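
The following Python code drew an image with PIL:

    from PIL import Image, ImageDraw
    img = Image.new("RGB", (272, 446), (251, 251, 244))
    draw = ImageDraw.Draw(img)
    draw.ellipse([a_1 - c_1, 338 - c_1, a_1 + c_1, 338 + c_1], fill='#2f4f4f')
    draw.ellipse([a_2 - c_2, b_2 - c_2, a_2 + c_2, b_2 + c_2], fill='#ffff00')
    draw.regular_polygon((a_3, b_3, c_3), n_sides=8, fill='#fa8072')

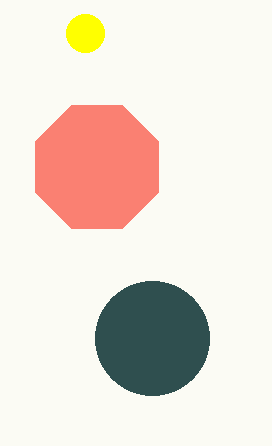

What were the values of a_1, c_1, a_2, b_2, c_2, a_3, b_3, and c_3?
a_1 = 152
c_1 = 57
a_2 = 85
b_2 = 33
c_2 = 19
a_3 = 97
b_3 = 167
c_3 = 67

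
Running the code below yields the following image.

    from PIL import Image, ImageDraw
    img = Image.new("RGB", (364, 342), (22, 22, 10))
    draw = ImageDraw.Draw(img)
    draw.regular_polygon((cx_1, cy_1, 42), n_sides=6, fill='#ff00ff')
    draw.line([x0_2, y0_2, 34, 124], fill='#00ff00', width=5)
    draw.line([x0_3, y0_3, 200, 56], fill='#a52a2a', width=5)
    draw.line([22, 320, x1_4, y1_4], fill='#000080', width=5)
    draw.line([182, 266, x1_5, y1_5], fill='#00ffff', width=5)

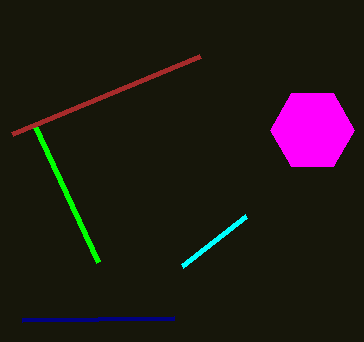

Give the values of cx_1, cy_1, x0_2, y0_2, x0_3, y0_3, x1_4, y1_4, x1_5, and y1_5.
cx_1 = 312
cy_1 = 130
x0_2 = 98
y0_2 = 262
x0_3 = 12
y0_3 = 134
x1_4 = 174
y1_4 = 318
x1_5 = 246
y1_5 = 216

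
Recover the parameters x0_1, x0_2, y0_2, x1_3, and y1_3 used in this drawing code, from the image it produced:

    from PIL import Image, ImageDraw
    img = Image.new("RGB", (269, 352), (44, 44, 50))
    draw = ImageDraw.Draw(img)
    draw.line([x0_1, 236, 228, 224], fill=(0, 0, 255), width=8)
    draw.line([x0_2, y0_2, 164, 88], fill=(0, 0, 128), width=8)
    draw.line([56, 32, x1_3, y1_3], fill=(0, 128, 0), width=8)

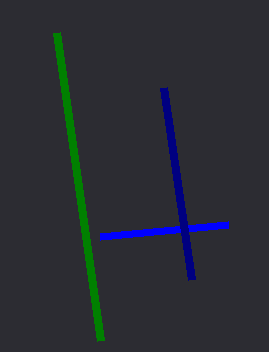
x0_1 = 100; x0_2 = 192; y0_2 = 280; x1_3 = 100; y1_3 = 340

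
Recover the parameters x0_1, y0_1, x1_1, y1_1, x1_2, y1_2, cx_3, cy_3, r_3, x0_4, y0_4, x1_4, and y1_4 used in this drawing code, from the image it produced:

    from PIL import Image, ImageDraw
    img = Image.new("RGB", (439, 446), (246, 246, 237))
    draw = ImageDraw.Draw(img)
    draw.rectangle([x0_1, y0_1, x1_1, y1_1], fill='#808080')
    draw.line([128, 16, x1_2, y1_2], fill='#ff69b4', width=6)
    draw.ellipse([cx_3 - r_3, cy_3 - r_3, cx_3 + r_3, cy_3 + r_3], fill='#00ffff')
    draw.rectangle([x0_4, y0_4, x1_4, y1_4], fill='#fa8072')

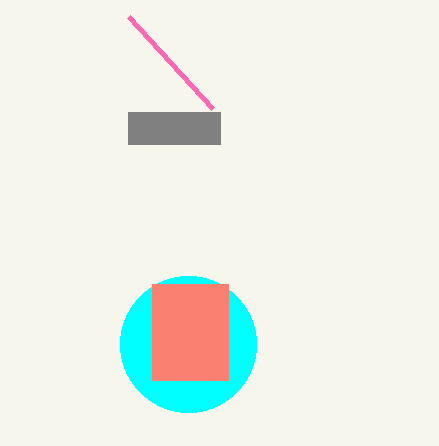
x0_1 = 128, y0_1 = 112, x1_1 = 220, y1_1 = 144, x1_2 = 212, y1_2 = 108, cx_3 = 188, cy_3 = 344, r_3 = 68, x0_4 = 152, y0_4 = 284, x1_4 = 228, y1_4 = 380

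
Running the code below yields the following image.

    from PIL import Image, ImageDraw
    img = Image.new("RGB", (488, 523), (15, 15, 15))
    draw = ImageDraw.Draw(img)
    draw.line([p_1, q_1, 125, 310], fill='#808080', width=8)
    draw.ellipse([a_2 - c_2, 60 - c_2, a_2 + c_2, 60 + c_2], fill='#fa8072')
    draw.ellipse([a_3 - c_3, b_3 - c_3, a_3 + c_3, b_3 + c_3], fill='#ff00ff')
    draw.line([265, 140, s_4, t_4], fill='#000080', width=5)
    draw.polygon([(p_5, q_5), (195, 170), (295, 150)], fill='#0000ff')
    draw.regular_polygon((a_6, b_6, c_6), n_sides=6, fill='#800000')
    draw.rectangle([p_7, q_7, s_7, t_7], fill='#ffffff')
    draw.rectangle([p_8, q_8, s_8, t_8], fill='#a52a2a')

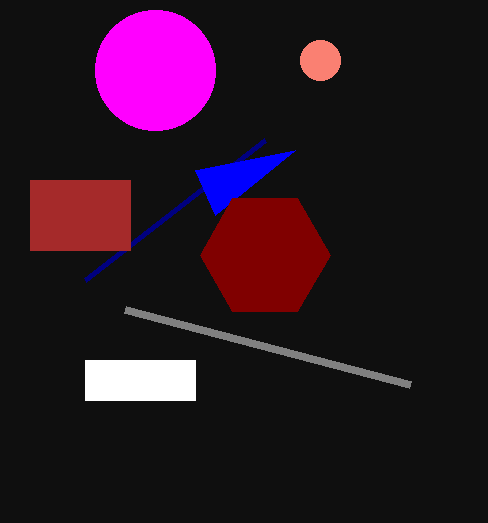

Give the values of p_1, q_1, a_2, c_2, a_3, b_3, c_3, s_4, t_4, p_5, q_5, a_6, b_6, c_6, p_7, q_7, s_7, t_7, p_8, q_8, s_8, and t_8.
p_1 = 410; q_1 = 385; a_2 = 320; c_2 = 20; a_3 = 155; b_3 = 70; c_3 = 60; s_4 = 85; t_4 = 280; p_5 = 215; q_5 = 215; a_6 = 265; b_6 = 255; c_6 = 65; p_7 = 85; q_7 = 360; s_7 = 195; t_7 = 400; p_8 = 30; q_8 = 180; s_8 = 130; t_8 = 250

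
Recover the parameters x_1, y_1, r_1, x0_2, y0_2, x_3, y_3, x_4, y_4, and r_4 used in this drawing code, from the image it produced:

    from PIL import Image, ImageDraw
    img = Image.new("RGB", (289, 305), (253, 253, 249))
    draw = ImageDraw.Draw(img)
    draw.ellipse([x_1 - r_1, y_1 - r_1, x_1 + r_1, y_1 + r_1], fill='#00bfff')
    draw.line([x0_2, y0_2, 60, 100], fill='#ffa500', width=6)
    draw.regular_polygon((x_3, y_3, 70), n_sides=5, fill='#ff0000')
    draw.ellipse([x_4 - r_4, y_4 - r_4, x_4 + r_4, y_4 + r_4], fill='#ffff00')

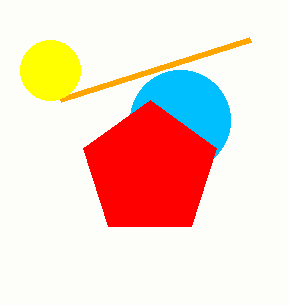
x_1 = 180
y_1 = 120
r_1 = 50
x0_2 = 250
y0_2 = 40
x_3 = 150
y_3 = 170
x_4 = 50
y_4 = 70
r_4 = 30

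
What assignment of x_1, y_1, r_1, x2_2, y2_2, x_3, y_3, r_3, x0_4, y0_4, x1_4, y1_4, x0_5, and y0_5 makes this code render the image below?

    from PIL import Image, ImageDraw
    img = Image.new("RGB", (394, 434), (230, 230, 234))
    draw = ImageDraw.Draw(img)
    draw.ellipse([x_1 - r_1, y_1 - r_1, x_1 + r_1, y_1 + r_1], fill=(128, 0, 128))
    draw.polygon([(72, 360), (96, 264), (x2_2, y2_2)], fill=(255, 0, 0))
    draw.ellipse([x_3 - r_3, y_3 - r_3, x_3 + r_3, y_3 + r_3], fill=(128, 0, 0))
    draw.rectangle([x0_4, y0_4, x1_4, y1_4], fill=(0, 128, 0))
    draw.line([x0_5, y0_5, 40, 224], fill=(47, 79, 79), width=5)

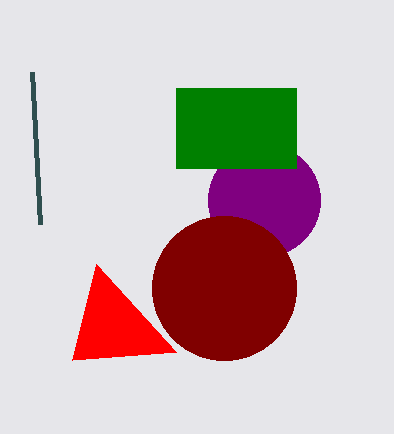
x_1 = 264
y_1 = 200
r_1 = 56
x2_2 = 176
y2_2 = 352
x_3 = 224
y_3 = 288
r_3 = 72
x0_4 = 176
y0_4 = 88
x1_4 = 296
y1_4 = 168
x0_5 = 32
y0_5 = 72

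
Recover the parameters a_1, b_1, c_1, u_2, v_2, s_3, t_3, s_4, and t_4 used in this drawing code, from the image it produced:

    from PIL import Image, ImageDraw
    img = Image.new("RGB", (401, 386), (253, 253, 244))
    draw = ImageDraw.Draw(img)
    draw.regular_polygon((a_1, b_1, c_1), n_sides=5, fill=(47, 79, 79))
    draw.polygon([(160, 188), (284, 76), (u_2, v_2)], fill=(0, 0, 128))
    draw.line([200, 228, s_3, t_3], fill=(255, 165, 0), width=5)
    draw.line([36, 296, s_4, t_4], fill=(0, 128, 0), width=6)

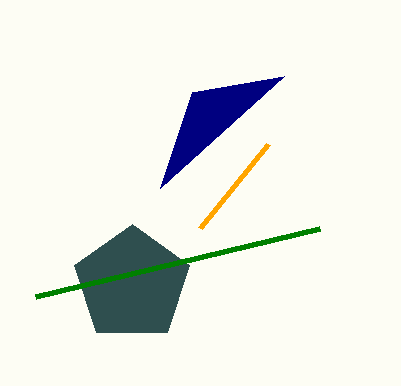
a_1 = 132; b_1 = 284; c_1 = 60; u_2 = 192; v_2 = 92; s_3 = 268; t_3 = 144; s_4 = 320; t_4 = 228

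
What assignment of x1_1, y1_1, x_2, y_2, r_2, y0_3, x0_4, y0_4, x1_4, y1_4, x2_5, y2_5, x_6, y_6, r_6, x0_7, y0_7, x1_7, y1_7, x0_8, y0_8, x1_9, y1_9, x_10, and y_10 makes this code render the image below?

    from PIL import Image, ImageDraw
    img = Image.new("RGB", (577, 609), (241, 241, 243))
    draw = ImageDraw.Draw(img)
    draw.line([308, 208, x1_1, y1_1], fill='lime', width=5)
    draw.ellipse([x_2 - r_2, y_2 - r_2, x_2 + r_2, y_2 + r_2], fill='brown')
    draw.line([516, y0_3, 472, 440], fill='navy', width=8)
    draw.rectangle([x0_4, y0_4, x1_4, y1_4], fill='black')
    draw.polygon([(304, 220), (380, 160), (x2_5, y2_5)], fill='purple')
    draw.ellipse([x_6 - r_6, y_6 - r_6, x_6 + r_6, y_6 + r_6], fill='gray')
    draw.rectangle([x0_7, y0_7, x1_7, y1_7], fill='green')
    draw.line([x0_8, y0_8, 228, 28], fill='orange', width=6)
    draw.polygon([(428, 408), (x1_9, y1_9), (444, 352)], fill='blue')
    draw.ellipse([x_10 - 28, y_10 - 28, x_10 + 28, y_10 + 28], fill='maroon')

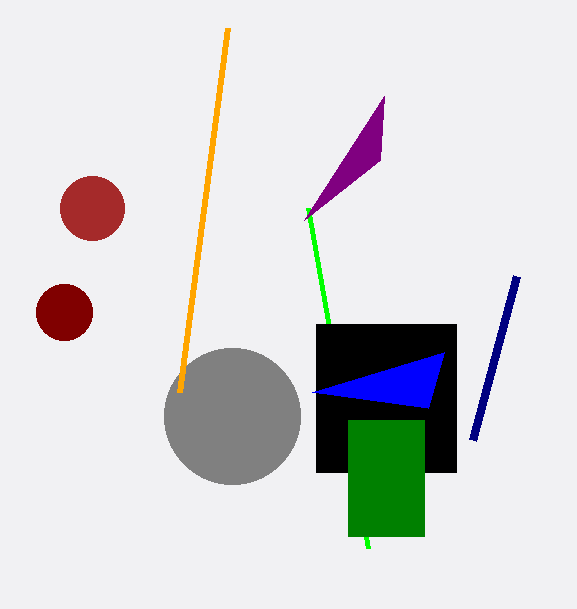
x1_1 = 368
y1_1 = 548
x_2 = 92
y_2 = 208
r_2 = 32
y0_3 = 276
x0_4 = 316
y0_4 = 324
x1_4 = 456
y1_4 = 472
x2_5 = 384
y2_5 = 96
x_6 = 232
y_6 = 416
r_6 = 68
x0_7 = 348
y0_7 = 420
x1_7 = 424
y1_7 = 536
x0_8 = 180
y0_8 = 392
x1_9 = 312
y1_9 = 392
x_10 = 64
y_10 = 312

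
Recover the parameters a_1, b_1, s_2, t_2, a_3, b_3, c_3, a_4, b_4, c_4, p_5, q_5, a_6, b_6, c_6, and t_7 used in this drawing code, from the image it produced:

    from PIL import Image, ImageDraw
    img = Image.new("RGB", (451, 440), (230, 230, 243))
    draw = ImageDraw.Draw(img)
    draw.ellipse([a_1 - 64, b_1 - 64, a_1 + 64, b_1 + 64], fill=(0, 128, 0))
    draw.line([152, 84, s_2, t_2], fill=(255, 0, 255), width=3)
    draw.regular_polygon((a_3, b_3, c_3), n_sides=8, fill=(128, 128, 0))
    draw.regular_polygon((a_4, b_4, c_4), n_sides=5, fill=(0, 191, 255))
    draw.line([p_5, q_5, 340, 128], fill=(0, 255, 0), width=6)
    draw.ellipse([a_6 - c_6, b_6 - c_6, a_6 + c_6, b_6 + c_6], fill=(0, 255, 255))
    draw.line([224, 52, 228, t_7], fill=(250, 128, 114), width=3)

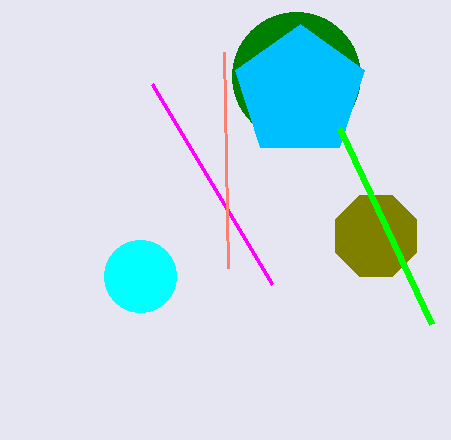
a_1 = 296; b_1 = 76; s_2 = 272; t_2 = 284; a_3 = 376; b_3 = 236; c_3 = 44; a_4 = 300; b_4 = 92; c_4 = 68; p_5 = 432; q_5 = 324; a_6 = 140; b_6 = 276; c_6 = 36; t_7 = 268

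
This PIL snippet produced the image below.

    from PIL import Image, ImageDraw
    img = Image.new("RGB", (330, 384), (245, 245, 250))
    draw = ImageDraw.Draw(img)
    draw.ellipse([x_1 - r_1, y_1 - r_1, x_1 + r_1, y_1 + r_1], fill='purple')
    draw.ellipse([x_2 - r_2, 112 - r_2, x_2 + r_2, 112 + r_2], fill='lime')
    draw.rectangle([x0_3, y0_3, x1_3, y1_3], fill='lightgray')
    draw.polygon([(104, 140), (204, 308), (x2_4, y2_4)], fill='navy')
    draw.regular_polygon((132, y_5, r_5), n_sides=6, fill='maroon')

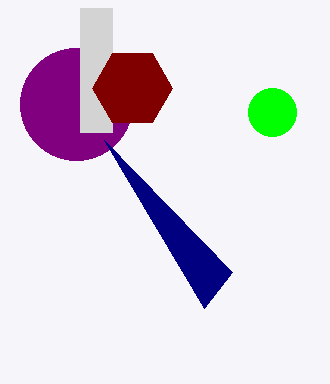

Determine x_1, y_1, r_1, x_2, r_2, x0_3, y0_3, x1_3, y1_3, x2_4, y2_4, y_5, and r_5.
x_1 = 76
y_1 = 104
r_1 = 56
x_2 = 272
r_2 = 24
x0_3 = 80
y0_3 = 8
x1_3 = 112
y1_3 = 132
x2_4 = 232
y2_4 = 272
y_5 = 88
r_5 = 40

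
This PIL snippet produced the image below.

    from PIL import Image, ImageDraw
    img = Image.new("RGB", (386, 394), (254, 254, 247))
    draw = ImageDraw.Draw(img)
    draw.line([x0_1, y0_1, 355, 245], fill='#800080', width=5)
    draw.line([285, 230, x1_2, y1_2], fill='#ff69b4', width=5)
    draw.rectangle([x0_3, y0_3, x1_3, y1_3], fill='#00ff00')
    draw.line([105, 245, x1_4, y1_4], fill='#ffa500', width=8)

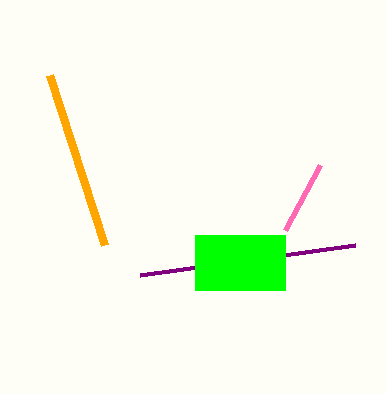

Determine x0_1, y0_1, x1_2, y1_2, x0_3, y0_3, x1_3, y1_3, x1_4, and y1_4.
x0_1 = 140, y0_1 = 275, x1_2 = 320, y1_2 = 165, x0_3 = 195, y0_3 = 235, x1_3 = 285, y1_3 = 290, x1_4 = 50, y1_4 = 75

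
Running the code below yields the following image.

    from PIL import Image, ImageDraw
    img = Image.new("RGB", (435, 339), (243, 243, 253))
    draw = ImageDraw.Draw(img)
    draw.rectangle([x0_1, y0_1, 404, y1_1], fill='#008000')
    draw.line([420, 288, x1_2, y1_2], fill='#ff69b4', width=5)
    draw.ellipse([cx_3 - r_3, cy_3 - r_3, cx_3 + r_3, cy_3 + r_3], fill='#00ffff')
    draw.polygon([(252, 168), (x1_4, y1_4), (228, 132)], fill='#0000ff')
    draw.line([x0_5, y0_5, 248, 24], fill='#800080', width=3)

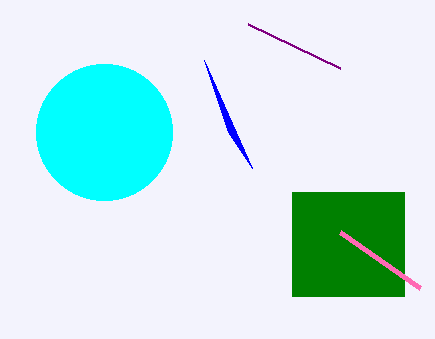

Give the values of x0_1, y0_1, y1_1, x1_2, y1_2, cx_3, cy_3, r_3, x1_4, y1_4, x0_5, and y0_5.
x0_1 = 292, y0_1 = 192, y1_1 = 296, x1_2 = 340, y1_2 = 232, cx_3 = 104, cy_3 = 132, r_3 = 68, x1_4 = 204, y1_4 = 60, x0_5 = 340, y0_5 = 68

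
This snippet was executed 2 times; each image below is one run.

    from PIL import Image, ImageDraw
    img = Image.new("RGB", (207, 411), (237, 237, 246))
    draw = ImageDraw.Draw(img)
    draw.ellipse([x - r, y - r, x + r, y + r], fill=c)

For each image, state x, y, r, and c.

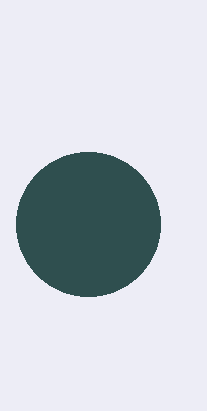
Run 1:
x = 88, y = 224, r = 72, c = 'darkslategray'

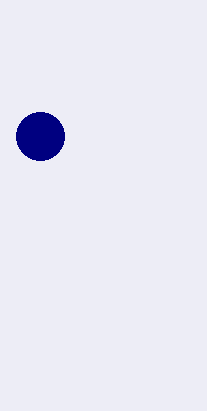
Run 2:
x = 40, y = 136, r = 24, c = 'navy'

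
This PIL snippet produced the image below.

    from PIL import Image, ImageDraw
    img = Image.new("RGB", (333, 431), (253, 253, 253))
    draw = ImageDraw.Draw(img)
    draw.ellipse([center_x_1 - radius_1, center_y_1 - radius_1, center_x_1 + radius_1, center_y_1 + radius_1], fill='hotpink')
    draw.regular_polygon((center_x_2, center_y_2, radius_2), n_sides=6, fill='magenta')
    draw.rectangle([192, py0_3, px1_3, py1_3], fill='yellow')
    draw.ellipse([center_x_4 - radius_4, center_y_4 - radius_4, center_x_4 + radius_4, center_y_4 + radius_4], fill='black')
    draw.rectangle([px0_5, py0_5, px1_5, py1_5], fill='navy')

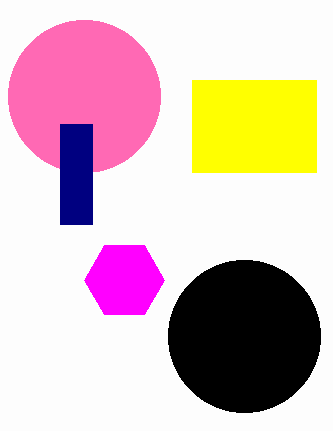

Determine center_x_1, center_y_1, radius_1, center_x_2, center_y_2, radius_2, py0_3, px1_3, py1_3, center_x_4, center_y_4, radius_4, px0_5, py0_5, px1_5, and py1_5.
center_x_1 = 84; center_y_1 = 96; radius_1 = 76; center_x_2 = 124; center_y_2 = 280; radius_2 = 40; py0_3 = 80; px1_3 = 316; py1_3 = 172; center_x_4 = 244; center_y_4 = 336; radius_4 = 76; px0_5 = 60; py0_5 = 124; px1_5 = 92; py1_5 = 224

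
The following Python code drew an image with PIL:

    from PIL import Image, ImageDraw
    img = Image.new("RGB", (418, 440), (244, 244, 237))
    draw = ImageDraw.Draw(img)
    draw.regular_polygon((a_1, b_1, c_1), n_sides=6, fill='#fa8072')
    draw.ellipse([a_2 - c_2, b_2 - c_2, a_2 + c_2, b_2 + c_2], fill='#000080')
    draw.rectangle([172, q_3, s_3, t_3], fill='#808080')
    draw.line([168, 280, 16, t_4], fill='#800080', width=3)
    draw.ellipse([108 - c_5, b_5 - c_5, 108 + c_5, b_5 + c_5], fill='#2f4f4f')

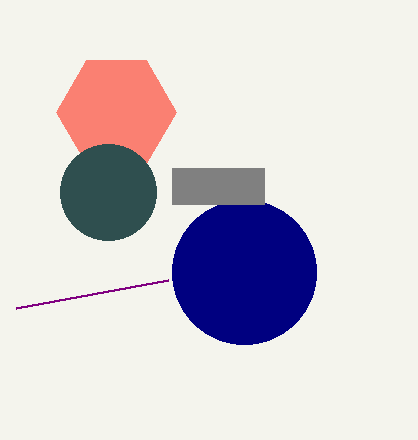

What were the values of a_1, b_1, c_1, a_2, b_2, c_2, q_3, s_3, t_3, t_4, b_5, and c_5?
a_1 = 116, b_1 = 112, c_1 = 60, a_2 = 244, b_2 = 272, c_2 = 72, q_3 = 168, s_3 = 264, t_3 = 204, t_4 = 308, b_5 = 192, c_5 = 48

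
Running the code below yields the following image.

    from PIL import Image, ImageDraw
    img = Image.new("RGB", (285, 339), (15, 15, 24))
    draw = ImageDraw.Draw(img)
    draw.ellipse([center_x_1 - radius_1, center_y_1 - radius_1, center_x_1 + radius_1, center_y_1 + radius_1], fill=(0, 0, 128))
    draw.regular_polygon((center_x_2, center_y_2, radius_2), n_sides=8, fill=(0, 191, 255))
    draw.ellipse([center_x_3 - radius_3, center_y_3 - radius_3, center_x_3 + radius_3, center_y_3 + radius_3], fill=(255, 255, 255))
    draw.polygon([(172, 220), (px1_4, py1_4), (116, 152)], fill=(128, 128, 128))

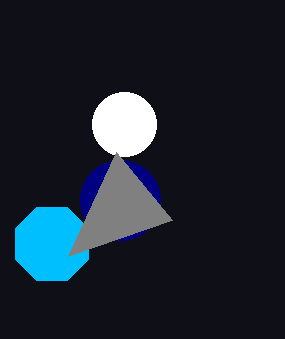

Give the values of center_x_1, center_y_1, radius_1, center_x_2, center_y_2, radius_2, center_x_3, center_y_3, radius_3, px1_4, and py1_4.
center_x_1 = 120, center_y_1 = 200, radius_1 = 40, center_x_2 = 52, center_y_2 = 244, radius_2 = 40, center_x_3 = 124, center_y_3 = 124, radius_3 = 32, px1_4 = 68, py1_4 = 256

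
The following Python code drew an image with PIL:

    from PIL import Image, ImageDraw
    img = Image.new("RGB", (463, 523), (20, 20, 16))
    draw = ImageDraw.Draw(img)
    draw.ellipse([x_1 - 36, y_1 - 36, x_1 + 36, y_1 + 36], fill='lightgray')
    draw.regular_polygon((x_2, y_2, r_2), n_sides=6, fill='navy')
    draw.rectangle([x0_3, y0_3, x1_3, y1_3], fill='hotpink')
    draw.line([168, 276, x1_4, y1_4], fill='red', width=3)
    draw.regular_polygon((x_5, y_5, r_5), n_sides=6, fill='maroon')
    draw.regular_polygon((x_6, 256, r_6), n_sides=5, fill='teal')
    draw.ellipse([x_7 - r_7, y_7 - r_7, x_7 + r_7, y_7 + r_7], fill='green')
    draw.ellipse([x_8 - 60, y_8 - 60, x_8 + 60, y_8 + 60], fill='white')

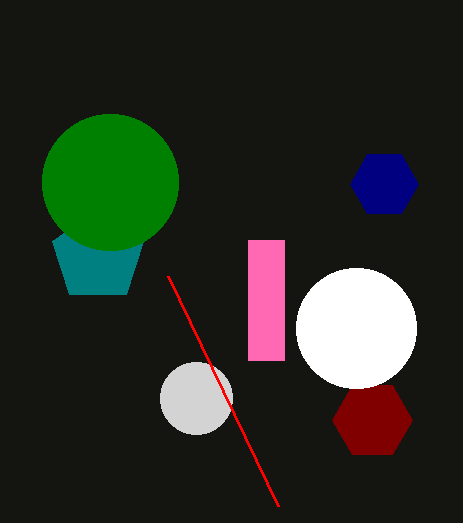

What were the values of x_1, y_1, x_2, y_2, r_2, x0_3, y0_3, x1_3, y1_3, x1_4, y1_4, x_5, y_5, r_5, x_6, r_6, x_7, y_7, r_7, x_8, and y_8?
x_1 = 196
y_1 = 398
x_2 = 384
y_2 = 184
r_2 = 34
x0_3 = 248
y0_3 = 240
x1_3 = 284
y1_3 = 360
x1_4 = 278
y1_4 = 506
x_5 = 372
y_5 = 420
r_5 = 40
x_6 = 98
r_6 = 48
x_7 = 110
y_7 = 182
r_7 = 68
x_8 = 356
y_8 = 328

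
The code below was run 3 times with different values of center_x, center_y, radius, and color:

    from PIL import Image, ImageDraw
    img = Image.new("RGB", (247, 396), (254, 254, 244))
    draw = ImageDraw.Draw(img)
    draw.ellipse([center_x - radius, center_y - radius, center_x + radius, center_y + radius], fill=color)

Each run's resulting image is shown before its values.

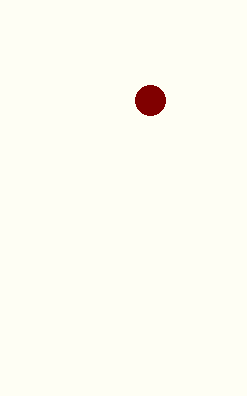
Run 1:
center_x = 150; center_y = 100; radius = 15; color = 'maroon'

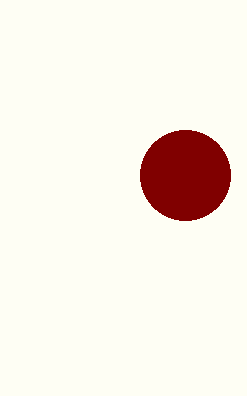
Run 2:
center_x = 185, center_y = 175, radius = 45, color = 'maroon'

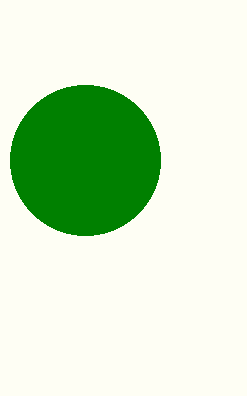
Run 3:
center_x = 85
center_y = 160
radius = 75
color = 'green'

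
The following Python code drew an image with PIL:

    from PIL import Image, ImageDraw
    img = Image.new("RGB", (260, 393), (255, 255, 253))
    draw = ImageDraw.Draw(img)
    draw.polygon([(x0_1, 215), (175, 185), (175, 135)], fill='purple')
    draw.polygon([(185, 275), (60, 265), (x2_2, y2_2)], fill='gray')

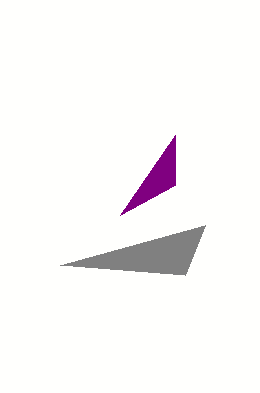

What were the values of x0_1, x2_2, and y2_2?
x0_1 = 120
x2_2 = 205
y2_2 = 225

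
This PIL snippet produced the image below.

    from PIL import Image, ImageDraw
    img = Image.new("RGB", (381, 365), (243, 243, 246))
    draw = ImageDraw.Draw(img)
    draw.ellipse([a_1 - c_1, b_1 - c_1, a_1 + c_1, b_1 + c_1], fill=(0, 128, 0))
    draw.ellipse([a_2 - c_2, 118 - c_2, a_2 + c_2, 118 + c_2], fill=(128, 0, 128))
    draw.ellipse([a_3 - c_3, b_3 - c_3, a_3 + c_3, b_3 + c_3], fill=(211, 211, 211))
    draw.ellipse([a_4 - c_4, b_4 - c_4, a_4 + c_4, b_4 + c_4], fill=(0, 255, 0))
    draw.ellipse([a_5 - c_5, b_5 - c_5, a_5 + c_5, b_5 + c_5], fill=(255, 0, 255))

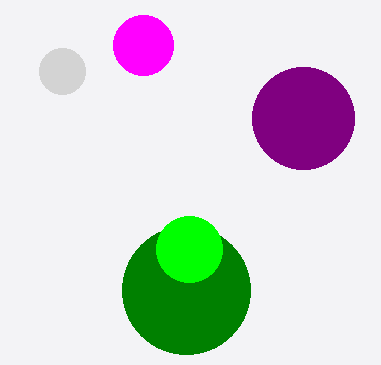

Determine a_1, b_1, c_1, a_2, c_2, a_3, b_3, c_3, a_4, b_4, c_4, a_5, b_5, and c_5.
a_1 = 186; b_1 = 290; c_1 = 64; a_2 = 303; c_2 = 51; a_3 = 62; b_3 = 71; c_3 = 23; a_4 = 189; b_4 = 249; c_4 = 33; a_5 = 143; b_5 = 45; c_5 = 30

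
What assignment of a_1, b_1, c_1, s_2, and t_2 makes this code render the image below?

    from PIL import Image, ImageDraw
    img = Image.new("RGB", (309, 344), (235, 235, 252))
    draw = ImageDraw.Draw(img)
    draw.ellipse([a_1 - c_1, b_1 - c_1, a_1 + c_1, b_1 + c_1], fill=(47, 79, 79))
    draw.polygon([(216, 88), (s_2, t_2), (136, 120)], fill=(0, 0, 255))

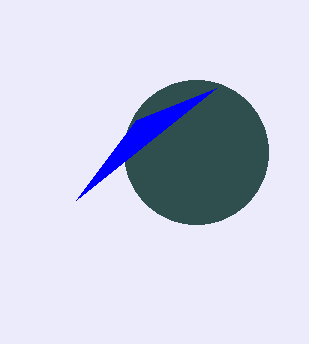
a_1 = 196
b_1 = 152
c_1 = 72
s_2 = 76
t_2 = 200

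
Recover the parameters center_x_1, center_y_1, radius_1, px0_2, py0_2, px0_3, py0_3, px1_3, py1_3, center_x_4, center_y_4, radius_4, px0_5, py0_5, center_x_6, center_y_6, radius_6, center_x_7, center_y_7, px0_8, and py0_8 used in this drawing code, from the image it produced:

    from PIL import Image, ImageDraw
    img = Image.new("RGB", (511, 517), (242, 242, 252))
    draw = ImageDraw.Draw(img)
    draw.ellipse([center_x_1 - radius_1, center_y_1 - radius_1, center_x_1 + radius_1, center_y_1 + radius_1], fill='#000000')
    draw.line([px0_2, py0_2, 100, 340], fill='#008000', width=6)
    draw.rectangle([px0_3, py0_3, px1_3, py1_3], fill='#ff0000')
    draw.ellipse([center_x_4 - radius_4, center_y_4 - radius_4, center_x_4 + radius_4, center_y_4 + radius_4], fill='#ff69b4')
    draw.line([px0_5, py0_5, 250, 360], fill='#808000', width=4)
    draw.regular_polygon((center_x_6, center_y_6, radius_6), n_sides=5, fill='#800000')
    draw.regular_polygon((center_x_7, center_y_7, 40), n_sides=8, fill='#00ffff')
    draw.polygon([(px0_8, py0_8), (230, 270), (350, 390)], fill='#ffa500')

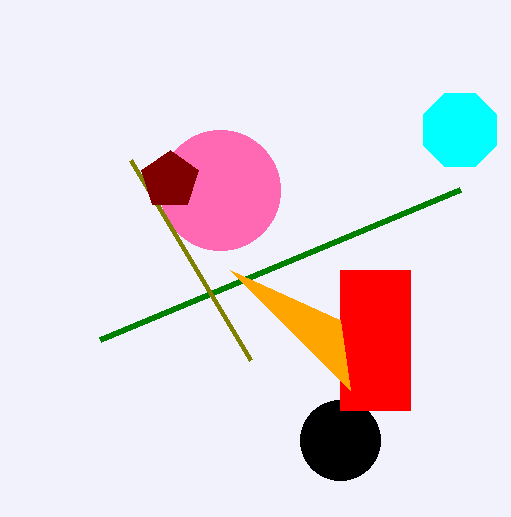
center_x_1 = 340, center_y_1 = 440, radius_1 = 40, px0_2 = 460, py0_2 = 190, px0_3 = 340, py0_3 = 270, px1_3 = 410, py1_3 = 410, center_x_4 = 220, center_y_4 = 190, radius_4 = 60, px0_5 = 130, py0_5 = 160, center_x_6 = 170, center_y_6 = 180, radius_6 = 30, center_x_7 = 460, center_y_7 = 130, px0_8 = 340, py0_8 = 320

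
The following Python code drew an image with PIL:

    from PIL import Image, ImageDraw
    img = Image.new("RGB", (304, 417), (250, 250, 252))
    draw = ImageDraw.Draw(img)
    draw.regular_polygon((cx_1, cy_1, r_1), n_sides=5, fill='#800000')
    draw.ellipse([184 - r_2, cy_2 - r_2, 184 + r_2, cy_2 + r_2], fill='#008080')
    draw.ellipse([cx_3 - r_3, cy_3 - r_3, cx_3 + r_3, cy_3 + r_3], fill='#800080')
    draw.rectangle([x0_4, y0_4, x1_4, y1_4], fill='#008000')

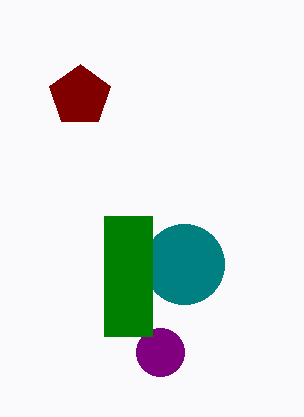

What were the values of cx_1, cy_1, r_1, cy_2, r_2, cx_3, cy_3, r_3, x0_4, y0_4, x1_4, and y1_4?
cx_1 = 80, cy_1 = 96, r_1 = 32, cy_2 = 264, r_2 = 40, cx_3 = 160, cy_3 = 352, r_3 = 24, x0_4 = 104, y0_4 = 216, x1_4 = 152, y1_4 = 336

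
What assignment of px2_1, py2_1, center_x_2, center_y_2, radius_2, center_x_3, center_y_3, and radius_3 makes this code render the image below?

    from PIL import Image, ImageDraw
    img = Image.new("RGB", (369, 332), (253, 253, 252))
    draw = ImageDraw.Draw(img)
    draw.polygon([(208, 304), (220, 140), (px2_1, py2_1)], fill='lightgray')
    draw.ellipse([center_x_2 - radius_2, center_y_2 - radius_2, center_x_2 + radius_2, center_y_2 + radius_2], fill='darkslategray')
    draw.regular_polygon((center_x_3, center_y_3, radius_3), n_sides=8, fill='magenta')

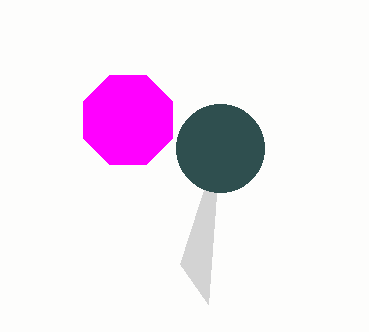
px2_1 = 180
py2_1 = 264
center_x_2 = 220
center_y_2 = 148
radius_2 = 44
center_x_3 = 128
center_y_3 = 120
radius_3 = 48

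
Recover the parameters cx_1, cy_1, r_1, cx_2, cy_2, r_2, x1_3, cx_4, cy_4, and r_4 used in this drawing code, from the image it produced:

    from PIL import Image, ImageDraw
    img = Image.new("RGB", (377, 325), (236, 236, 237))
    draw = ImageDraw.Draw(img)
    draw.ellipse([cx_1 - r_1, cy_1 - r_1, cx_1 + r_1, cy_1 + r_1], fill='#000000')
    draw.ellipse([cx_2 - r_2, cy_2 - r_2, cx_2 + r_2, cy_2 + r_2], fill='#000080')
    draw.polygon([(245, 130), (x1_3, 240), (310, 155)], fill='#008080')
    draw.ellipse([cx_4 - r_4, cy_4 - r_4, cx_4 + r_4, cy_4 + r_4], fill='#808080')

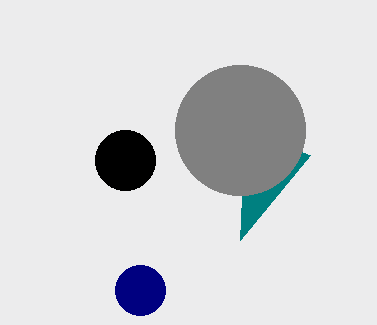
cx_1 = 125
cy_1 = 160
r_1 = 30
cx_2 = 140
cy_2 = 290
r_2 = 25
x1_3 = 240
cx_4 = 240
cy_4 = 130
r_4 = 65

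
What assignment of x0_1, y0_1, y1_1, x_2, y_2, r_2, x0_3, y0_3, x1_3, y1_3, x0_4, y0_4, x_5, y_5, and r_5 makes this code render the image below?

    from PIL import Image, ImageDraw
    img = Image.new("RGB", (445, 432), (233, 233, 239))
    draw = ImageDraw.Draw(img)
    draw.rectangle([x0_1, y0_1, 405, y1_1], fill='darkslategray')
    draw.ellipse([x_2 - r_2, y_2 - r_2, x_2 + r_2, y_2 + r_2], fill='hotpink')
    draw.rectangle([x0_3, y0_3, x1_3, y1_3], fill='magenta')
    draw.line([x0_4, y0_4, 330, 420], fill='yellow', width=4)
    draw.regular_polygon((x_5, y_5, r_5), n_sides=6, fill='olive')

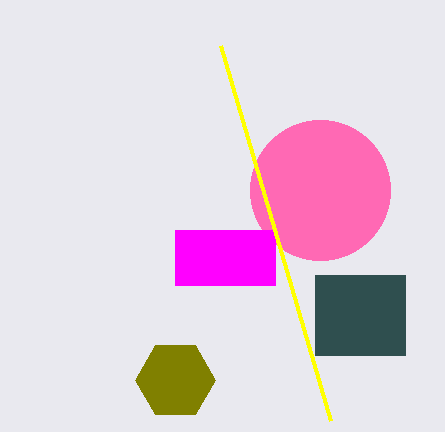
x0_1 = 315, y0_1 = 275, y1_1 = 355, x_2 = 320, y_2 = 190, r_2 = 70, x0_3 = 175, y0_3 = 230, x1_3 = 275, y1_3 = 285, x0_4 = 220, y0_4 = 45, x_5 = 175, y_5 = 380, r_5 = 40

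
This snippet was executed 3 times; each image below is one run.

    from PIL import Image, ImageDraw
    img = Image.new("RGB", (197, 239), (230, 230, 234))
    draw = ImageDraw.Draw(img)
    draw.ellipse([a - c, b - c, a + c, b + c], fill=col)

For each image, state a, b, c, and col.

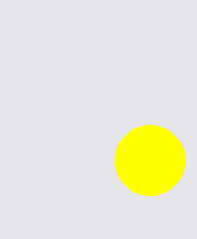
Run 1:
a = 150; b = 160; c = 35; col = 'yellow'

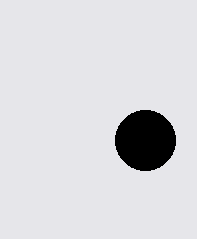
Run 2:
a = 145; b = 140; c = 30; col = 'black'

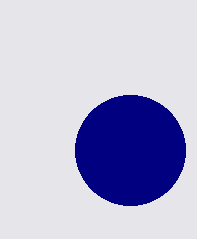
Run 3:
a = 130
b = 150
c = 55
col = 'navy'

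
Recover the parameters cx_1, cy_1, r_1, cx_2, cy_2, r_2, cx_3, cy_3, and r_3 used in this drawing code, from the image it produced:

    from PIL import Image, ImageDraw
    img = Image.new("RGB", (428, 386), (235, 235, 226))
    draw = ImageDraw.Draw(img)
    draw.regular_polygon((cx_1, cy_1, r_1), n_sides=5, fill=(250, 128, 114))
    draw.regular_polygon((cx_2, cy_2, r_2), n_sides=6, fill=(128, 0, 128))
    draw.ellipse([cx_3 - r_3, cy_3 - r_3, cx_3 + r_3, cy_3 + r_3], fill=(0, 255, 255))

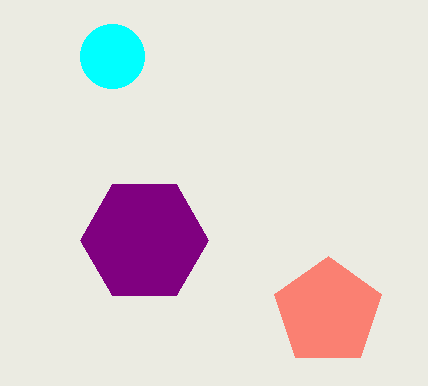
cx_1 = 328; cy_1 = 312; r_1 = 56; cx_2 = 144; cy_2 = 240; r_2 = 64; cx_3 = 112; cy_3 = 56; r_3 = 32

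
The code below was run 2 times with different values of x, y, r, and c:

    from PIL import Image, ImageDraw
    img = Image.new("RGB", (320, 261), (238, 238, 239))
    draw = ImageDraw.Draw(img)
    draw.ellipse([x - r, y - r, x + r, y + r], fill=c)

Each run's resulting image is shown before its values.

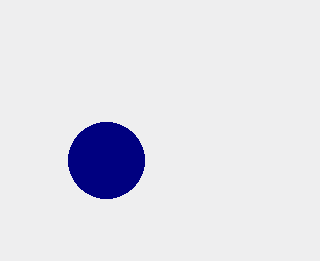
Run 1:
x = 106; y = 160; r = 38; c = 'navy'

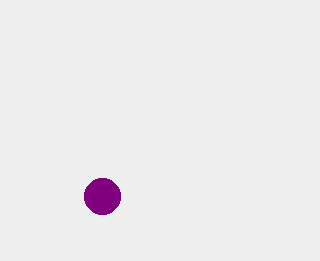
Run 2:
x = 102, y = 196, r = 18, c = 'purple'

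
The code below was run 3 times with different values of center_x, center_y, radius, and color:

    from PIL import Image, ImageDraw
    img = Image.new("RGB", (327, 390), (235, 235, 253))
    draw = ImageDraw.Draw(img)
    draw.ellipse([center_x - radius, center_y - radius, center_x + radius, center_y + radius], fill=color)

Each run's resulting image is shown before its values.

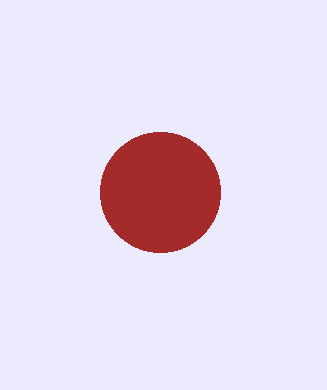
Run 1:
center_x = 160; center_y = 192; radius = 60; color = 'brown'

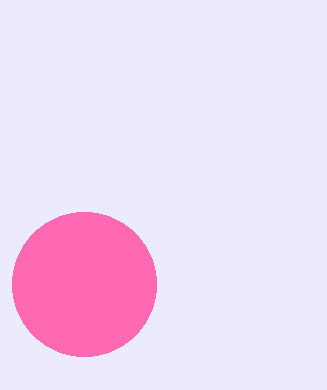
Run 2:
center_x = 84, center_y = 284, radius = 72, color = 'hotpink'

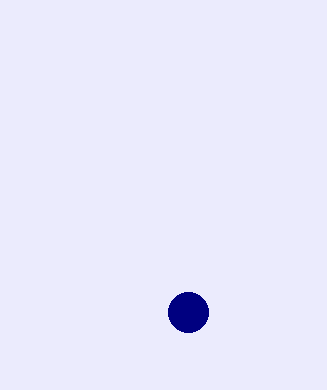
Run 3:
center_x = 188, center_y = 312, radius = 20, color = 'navy'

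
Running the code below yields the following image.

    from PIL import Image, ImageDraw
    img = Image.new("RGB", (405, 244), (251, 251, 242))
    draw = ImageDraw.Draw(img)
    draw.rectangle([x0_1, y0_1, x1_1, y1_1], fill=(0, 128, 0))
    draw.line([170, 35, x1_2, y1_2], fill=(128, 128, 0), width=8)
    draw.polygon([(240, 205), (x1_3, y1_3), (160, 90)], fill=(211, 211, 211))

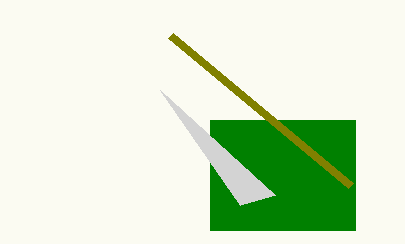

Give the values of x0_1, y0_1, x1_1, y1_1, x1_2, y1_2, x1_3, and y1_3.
x0_1 = 210; y0_1 = 120; x1_1 = 355; y1_1 = 230; x1_2 = 350; y1_2 = 185; x1_3 = 275; y1_3 = 195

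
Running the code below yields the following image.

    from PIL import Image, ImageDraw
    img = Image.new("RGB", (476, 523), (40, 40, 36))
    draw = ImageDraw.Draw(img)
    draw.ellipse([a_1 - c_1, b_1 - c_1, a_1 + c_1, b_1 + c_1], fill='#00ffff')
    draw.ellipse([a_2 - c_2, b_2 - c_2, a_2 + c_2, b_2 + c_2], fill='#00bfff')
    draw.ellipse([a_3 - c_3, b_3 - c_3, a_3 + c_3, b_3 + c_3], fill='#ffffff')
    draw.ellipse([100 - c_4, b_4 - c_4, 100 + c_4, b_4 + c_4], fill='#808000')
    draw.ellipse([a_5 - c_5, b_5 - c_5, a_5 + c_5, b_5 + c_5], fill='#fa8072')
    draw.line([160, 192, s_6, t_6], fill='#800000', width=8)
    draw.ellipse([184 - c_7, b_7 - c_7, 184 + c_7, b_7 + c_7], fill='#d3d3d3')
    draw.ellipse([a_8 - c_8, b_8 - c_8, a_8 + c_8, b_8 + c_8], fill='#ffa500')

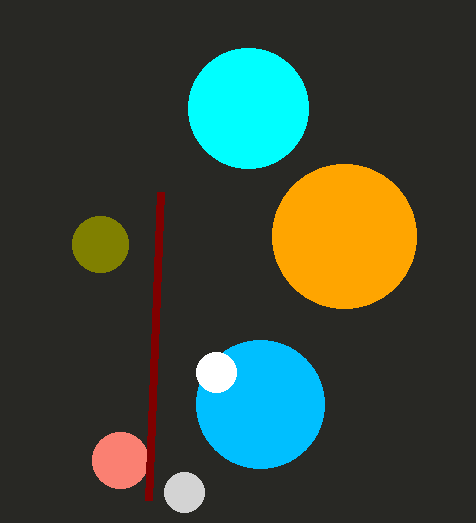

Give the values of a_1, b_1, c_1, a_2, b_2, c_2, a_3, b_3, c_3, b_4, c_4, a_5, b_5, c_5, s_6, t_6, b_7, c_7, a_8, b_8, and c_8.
a_1 = 248
b_1 = 108
c_1 = 60
a_2 = 260
b_2 = 404
c_2 = 64
a_3 = 216
b_3 = 372
c_3 = 20
b_4 = 244
c_4 = 28
a_5 = 120
b_5 = 460
c_5 = 28
s_6 = 148
t_6 = 500
b_7 = 492
c_7 = 20
a_8 = 344
b_8 = 236
c_8 = 72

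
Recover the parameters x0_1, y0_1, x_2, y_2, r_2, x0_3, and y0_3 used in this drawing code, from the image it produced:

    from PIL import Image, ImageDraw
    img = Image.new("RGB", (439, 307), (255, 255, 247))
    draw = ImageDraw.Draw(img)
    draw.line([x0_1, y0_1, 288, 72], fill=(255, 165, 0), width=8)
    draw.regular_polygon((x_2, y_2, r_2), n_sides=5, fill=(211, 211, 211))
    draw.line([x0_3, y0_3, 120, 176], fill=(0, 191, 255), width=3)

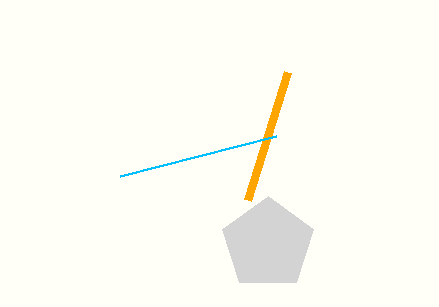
x0_1 = 248; y0_1 = 200; x_2 = 268; y_2 = 244; r_2 = 48; x0_3 = 276; y0_3 = 136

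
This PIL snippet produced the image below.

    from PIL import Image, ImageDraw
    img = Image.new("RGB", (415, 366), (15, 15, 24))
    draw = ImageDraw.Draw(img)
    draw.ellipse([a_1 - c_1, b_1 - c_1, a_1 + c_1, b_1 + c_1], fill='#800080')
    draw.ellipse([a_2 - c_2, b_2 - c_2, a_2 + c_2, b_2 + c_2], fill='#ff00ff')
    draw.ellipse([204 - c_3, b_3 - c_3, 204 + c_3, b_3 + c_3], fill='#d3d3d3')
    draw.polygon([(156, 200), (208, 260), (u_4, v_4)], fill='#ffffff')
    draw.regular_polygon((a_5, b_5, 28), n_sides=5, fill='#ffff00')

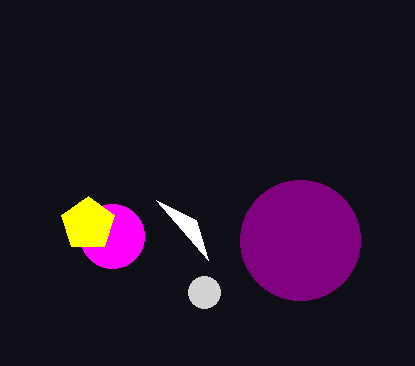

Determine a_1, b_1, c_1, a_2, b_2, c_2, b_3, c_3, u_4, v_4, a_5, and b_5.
a_1 = 300; b_1 = 240; c_1 = 60; a_2 = 112; b_2 = 236; c_2 = 32; b_3 = 292; c_3 = 16; u_4 = 196; v_4 = 220; a_5 = 88; b_5 = 224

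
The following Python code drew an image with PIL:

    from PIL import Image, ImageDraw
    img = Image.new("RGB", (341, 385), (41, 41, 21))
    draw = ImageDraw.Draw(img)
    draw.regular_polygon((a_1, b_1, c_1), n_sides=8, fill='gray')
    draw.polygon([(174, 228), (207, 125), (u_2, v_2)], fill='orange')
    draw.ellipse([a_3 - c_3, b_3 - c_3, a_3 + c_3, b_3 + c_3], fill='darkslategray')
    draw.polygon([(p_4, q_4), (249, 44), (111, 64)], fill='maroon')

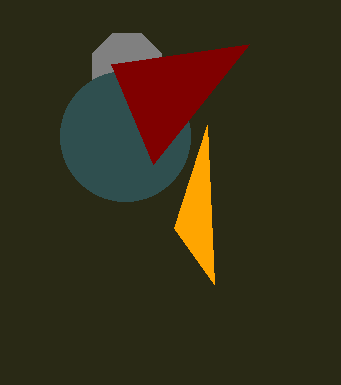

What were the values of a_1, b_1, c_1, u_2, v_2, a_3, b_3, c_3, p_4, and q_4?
a_1 = 127, b_1 = 68, c_1 = 37, u_2 = 214, v_2 = 284, a_3 = 125, b_3 = 136, c_3 = 65, p_4 = 153, q_4 = 164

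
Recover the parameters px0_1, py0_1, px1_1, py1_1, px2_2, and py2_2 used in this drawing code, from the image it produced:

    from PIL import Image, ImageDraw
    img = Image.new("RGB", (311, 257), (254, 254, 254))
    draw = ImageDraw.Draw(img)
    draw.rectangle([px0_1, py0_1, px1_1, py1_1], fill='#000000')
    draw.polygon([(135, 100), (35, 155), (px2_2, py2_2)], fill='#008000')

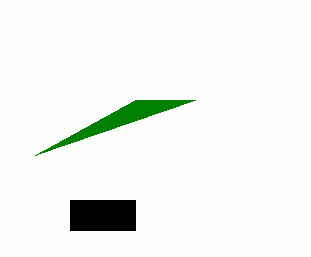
px0_1 = 70; py0_1 = 200; px1_1 = 135; py1_1 = 230; px2_2 = 195; py2_2 = 100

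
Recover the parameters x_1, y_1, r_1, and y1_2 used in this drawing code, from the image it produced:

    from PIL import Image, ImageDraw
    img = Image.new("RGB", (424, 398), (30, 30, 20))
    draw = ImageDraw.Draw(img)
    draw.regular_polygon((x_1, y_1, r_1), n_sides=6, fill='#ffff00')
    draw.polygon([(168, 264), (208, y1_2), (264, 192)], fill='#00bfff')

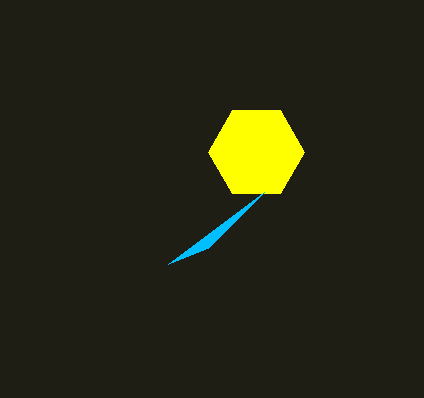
x_1 = 256
y_1 = 152
r_1 = 48
y1_2 = 248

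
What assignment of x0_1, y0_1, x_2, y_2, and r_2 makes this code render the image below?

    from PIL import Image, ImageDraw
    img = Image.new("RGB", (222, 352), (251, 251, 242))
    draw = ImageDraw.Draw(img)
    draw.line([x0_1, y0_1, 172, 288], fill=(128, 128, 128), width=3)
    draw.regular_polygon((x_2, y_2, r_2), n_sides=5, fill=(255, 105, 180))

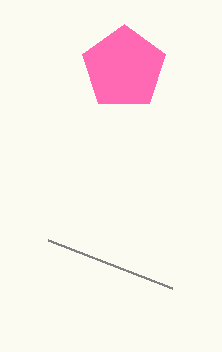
x0_1 = 48; y0_1 = 240; x_2 = 124; y_2 = 68; r_2 = 44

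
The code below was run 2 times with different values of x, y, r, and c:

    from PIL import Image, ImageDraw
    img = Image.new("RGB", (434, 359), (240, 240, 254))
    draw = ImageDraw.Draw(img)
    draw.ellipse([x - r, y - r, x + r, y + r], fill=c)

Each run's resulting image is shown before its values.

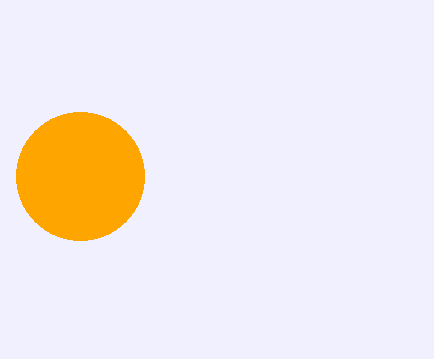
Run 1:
x = 80; y = 176; r = 64; c = 'orange'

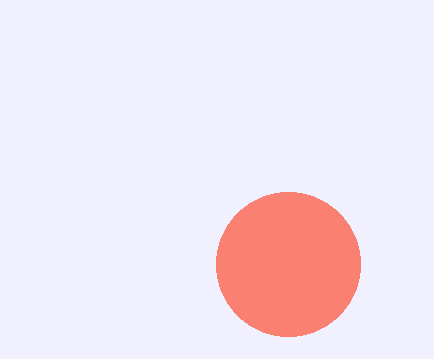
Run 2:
x = 288; y = 264; r = 72; c = 'salmon'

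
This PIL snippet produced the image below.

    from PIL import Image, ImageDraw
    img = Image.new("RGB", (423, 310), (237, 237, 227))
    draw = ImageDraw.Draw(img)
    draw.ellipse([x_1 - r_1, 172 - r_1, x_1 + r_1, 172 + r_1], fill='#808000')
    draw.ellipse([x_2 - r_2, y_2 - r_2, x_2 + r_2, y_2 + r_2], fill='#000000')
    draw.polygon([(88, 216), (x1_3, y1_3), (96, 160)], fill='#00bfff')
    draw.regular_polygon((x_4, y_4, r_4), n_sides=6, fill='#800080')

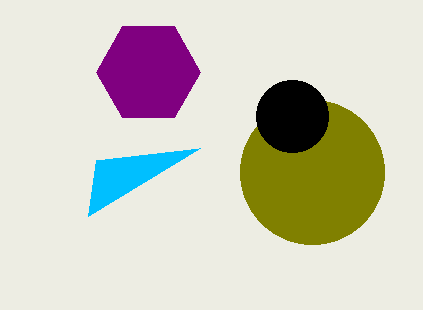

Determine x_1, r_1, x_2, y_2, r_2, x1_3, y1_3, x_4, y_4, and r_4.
x_1 = 312; r_1 = 72; x_2 = 292; y_2 = 116; r_2 = 36; x1_3 = 200; y1_3 = 148; x_4 = 148; y_4 = 72; r_4 = 52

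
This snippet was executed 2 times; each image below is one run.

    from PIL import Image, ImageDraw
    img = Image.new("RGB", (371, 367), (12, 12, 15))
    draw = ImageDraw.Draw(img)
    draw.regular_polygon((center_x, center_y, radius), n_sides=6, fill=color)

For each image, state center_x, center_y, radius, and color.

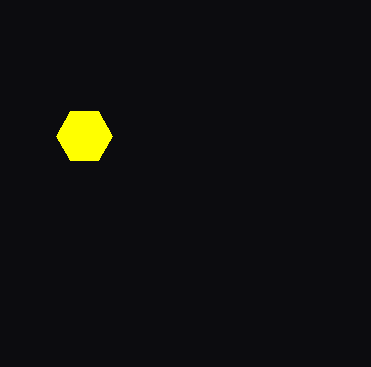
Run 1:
center_x = 84; center_y = 136; radius = 28; color = 'yellow'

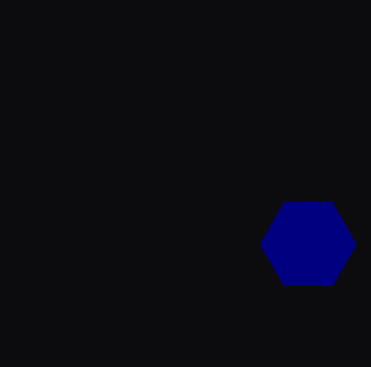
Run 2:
center_x = 308
center_y = 244
radius = 48
color = 'navy'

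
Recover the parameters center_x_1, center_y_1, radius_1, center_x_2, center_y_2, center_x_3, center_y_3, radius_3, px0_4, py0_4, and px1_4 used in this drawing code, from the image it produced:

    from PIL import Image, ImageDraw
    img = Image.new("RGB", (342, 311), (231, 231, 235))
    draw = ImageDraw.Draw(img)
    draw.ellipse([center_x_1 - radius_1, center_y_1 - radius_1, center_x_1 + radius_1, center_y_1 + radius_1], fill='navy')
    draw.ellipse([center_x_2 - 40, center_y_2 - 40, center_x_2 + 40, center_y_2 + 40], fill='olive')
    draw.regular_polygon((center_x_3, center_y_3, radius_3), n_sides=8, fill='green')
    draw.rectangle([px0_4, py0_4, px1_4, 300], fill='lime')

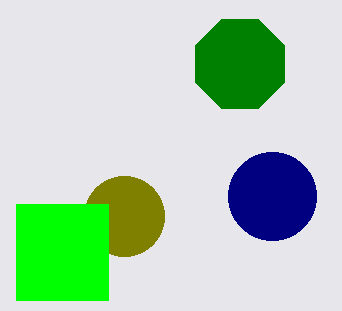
center_x_1 = 272; center_y_1 = 196; radius_1 = 44; center_x_2 = 124; center_y_2 = 216; center_x_3 = 240; center_y_3 = 64; radius_3 = 48; px0_4 = 16; py0_4 = 204; px1_4 = 108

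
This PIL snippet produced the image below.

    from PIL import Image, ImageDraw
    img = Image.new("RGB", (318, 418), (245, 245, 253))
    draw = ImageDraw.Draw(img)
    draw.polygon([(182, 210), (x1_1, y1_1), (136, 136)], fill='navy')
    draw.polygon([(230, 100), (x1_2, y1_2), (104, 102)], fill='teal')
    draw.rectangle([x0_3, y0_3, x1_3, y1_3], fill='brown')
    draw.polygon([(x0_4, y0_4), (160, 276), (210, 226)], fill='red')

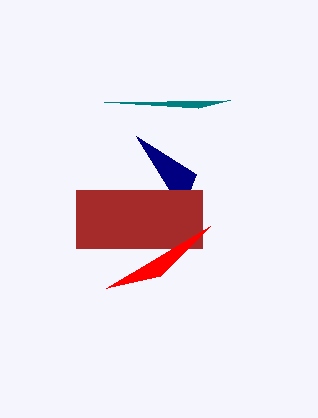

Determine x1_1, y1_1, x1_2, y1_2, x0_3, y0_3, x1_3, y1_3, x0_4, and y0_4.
x1_1 = 196
y1_1 = 174
x1_2 = 198
y1_2 = 108
x0_3 = 76
y0_3 = 190
x1_3 = 202
y1_3 = 248
x0_4 = 106
y0_4 = 288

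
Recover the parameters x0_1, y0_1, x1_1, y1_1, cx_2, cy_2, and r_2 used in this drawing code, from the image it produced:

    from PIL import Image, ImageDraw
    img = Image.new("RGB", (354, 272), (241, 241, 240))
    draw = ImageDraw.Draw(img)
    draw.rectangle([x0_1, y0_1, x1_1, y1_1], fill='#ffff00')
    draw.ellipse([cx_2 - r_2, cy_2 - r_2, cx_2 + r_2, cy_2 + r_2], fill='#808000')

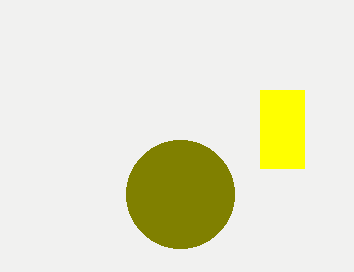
x0_1 = 260, y0_1 = 90, x1_1 = 304, y1_1 = 168, cx_2 = 180, cy_2 = 194, r_2 = 54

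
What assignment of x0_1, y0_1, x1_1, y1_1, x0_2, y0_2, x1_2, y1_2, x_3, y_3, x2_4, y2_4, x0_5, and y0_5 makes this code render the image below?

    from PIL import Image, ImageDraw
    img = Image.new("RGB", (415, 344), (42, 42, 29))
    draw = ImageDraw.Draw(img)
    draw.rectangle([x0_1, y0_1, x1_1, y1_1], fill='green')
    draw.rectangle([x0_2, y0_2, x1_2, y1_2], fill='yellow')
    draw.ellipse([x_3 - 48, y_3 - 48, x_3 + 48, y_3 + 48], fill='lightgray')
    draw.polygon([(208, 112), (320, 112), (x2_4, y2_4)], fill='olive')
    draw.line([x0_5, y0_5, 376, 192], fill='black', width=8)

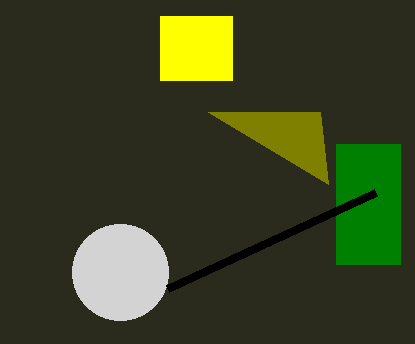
x0_1 = 336; y0_1 = 144; x1_1 = 400; y1_1 = 264; x0_2 = 160; y0_2 = 16; x1_2 = 232; y1_2 = 80; x_3 = 120; y_3 = 272; x2_4 = 328; y2_4 = 184; x0_5 = 168; y0_5 = 288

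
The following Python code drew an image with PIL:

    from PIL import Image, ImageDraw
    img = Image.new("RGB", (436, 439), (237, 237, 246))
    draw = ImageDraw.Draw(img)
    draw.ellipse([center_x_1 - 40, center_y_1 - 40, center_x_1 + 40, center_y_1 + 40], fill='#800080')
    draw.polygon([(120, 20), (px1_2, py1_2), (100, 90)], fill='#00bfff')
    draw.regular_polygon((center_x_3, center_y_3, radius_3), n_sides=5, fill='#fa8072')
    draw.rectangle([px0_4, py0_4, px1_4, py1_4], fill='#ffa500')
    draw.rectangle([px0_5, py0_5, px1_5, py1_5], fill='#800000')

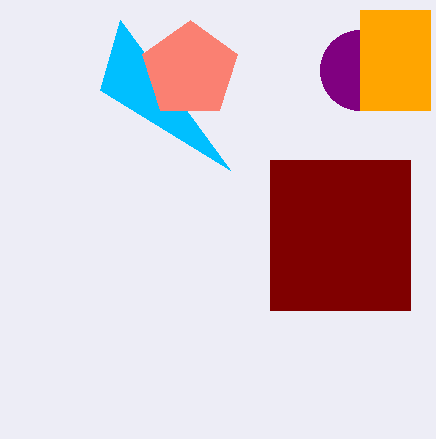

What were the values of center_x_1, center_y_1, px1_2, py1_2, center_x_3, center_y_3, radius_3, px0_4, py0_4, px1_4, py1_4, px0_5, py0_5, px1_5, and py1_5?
center_x_1 = 360, center_y_1 = 70, px1_2 = 230, py1_2 = 170, center_x_3 = 190, center_y_3 = 70, radius_3 = 50, px0_4 = 360, py0_4 = 10, px1_4 = 430, py1_4 = 110, px0_5 = 270, py0_5 = 160, px1_5 = 410, py1_5 = 310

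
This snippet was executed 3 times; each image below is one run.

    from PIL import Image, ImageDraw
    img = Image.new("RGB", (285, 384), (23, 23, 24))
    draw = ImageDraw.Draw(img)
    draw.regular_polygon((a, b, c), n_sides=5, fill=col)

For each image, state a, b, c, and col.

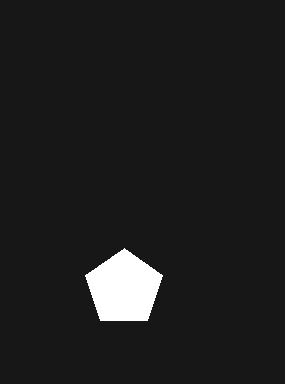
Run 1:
a = 124, b = 288, c = 40, col = 'white'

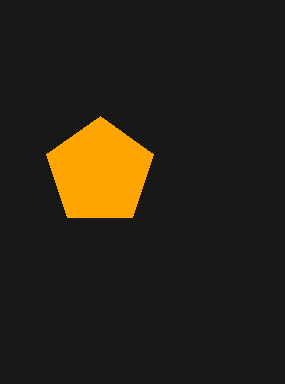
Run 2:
a = 100
b = 172
c = 56
col = 'orange'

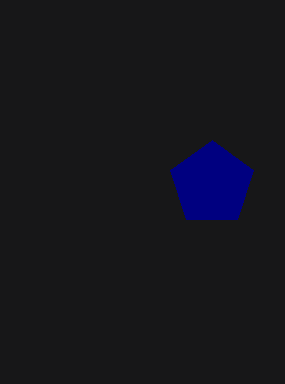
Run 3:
a = 212, b = 184, c = 44, col = 'navy'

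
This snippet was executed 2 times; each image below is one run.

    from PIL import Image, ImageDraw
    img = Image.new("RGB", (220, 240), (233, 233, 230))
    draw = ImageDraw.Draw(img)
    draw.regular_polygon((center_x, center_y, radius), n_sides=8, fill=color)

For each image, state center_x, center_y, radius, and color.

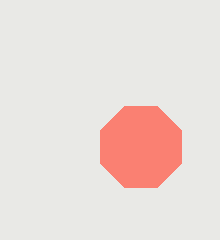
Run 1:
center_x = 141, center_y = 147, radius = 44, color = 'salmon'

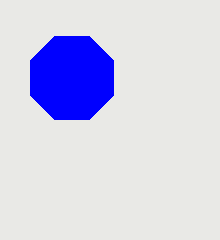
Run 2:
center_x = 72; center_y = 78; radius = 45; color = 'blue'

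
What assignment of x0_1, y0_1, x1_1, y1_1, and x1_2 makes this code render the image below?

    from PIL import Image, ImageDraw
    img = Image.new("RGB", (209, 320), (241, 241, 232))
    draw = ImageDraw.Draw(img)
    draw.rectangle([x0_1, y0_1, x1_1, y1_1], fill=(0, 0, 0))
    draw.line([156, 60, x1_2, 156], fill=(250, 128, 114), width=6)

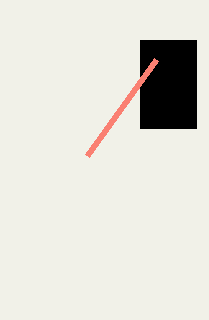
x0_1 = 140
y0_1 = 40
x1_1 = 196
y1_1 = 128
x1_2 = 87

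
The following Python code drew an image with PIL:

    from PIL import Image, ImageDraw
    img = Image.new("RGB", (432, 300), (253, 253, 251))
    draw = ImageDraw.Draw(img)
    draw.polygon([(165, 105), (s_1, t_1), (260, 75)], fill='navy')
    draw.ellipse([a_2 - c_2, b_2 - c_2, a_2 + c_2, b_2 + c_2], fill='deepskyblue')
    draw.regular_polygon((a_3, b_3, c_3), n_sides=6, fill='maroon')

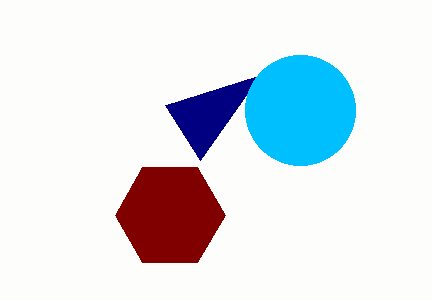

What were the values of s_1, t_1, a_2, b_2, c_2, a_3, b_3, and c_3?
s_1 = 200; t_1 = 160; a_2 = 300; b_2 = 110; c_2 = 55; a_3 = 170; b_3 = 215; c_3 = 55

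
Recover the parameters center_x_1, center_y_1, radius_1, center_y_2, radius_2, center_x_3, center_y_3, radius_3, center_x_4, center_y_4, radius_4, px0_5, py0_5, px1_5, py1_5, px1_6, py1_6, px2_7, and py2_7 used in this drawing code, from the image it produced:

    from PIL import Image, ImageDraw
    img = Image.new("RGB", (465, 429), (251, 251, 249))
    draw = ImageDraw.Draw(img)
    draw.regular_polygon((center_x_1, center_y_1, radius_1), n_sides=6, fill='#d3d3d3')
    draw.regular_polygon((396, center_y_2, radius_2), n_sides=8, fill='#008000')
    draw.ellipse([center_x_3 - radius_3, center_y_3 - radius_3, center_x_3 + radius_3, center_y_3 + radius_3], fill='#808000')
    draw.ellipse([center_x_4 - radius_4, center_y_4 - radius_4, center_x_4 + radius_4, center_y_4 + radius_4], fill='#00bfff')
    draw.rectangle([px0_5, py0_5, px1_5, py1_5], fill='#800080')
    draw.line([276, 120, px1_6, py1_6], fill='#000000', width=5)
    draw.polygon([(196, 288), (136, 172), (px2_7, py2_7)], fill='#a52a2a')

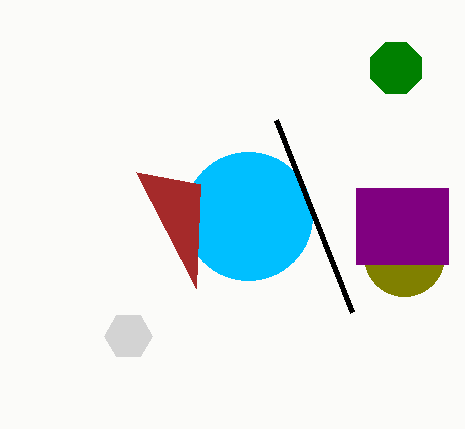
center_x_1 = 128
center_y_1 = 336
radius_1 = 24
center_y_2 = 68
radius_2 = 28
center_x_3 = 404
center_y_3 = 256
radius_3 = 40
center_x_4 = 248
center_y_4 = 216
radius_4 = 64
px0_5 = 356
py0_5 = 188
px1_5 = 448
py1_5 = 264
px1_6 = 352
py1_6 = 312
px2_7 = 200
py2_7 = 184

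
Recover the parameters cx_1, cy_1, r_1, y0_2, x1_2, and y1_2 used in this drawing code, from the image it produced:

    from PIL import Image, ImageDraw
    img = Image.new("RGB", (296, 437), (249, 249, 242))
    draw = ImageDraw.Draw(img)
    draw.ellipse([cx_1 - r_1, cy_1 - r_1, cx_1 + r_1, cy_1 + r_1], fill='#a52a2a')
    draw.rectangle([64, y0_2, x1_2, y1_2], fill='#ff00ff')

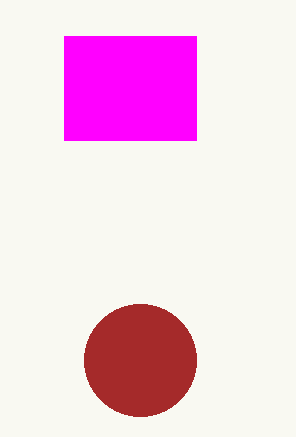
cx_1 = 140; cy_1 = 360; r_1 = 56; y0_2 = 36; x1_2 = 196; y1_2 = 140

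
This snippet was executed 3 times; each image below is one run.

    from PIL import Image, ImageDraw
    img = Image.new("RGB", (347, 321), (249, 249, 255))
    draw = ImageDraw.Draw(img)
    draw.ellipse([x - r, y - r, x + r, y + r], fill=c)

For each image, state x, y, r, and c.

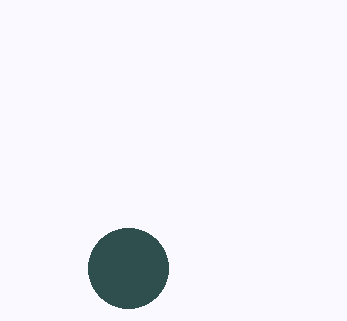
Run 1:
x = 128
y = 268
r = 40
c = 'darkslategray'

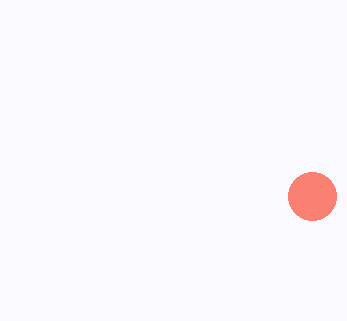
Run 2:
x = 312
y = 196
r = 24
c = 'salmon'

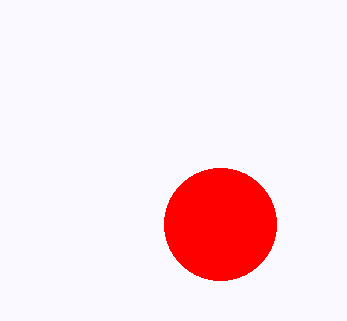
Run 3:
x = 220, y = 224, r = 56, c = 'red'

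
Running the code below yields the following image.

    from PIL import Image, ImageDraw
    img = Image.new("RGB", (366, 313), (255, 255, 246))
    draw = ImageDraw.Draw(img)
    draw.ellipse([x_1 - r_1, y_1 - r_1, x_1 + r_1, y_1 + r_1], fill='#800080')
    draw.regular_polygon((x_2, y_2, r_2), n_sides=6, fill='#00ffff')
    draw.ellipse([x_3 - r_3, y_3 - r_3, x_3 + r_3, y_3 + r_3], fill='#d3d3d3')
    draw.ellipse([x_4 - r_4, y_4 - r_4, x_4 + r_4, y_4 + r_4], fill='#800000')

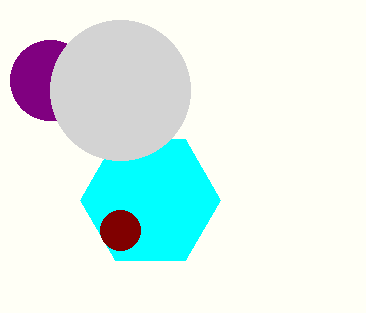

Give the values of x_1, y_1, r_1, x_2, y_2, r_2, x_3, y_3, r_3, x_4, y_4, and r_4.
x_1 = 50; y_1 = 80; r_1 = 40; x_2 = 150; y_2 = 200; r_2 = 70; x_3 = 120; y_3 = 90; r_3 = 70; x_4 = 120; y_4 = 230; r_4 = 20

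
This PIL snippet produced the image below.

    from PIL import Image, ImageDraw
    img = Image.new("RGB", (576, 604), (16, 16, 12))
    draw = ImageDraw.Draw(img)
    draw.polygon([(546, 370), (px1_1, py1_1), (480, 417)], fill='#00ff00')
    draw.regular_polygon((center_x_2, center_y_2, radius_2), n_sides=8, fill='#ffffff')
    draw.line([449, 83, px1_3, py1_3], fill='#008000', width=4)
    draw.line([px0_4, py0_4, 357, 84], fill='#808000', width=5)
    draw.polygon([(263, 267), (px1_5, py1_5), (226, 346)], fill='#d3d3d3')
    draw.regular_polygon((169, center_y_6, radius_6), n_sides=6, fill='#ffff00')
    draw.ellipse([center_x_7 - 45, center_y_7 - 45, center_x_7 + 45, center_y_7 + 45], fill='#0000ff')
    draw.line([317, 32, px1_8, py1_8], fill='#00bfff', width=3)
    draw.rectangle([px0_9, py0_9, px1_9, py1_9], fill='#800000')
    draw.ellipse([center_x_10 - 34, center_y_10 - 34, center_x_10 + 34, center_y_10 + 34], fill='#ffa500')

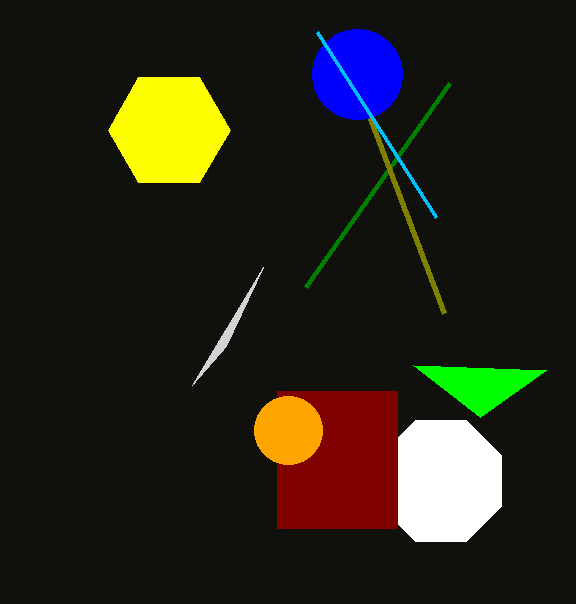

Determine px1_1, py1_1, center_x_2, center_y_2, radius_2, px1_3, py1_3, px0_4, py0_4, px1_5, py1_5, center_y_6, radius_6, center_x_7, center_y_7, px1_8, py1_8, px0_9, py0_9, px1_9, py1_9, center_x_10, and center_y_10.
px1_1 = 413, py1_1 = 365, center_x_2 = 441, center_y_2 = 481, radius_2 = 66, px1_3 = 305, py1_3 = 287, px0_4 = 444, py0_4 = 313, px1_5 = 192, py1_5 = 385, center_y_6 = 130, radius_6 = 61, center_x_7 = 357, center_y_7 = 74, px1_8 = 436, py1_8 = 217, px0_9 = 277, py0_9 = 391, px1_9 = 397, py1_9 = 528, center_x_10 = 288, center_y_10 = 430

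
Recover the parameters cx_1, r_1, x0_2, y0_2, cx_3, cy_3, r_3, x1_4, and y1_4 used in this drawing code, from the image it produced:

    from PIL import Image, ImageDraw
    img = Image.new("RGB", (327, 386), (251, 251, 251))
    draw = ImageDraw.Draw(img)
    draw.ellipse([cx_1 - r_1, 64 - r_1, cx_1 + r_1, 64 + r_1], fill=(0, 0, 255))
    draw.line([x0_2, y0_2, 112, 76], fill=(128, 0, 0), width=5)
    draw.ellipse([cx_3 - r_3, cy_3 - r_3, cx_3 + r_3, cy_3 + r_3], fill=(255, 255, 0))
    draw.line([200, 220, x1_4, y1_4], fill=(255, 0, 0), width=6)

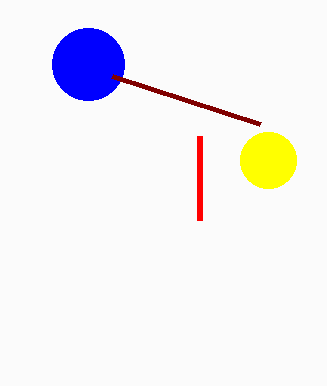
cx_1 = 88; r_1 = 36; x0_2 = 260; y0_2 = 124; cx_3 = 268; cy_3 = 160; r_3 = 28; x1_4 = 200; y1_4 = 136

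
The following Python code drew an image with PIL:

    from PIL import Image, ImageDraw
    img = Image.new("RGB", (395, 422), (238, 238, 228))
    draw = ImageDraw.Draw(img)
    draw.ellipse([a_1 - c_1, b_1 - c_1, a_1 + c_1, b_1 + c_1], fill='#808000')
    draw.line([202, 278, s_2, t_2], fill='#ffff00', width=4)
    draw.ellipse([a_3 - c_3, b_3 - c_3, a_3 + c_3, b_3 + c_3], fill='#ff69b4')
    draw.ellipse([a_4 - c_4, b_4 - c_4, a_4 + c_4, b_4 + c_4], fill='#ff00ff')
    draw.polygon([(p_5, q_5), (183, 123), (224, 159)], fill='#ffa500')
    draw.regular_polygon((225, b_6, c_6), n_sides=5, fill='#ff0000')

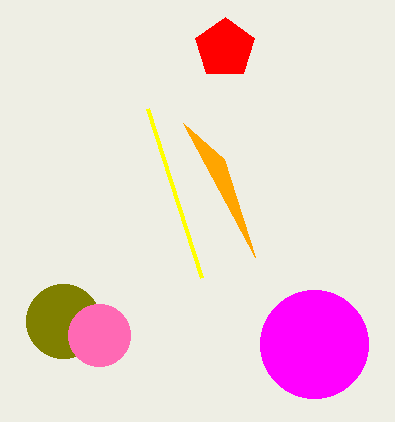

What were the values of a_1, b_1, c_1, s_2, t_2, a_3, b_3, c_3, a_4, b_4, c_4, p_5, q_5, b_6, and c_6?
a_1 = 63, b_1 = 321, c_1 = 37, s_2 = 148, t_2 = 109, a_3 = 99, b_3 = 335, c_3 = 31, a_4 = 314, b_4 = 344, c_4 = 54, p_5 = 255, q_5 = 257, b_6 = 48, c_6 = 31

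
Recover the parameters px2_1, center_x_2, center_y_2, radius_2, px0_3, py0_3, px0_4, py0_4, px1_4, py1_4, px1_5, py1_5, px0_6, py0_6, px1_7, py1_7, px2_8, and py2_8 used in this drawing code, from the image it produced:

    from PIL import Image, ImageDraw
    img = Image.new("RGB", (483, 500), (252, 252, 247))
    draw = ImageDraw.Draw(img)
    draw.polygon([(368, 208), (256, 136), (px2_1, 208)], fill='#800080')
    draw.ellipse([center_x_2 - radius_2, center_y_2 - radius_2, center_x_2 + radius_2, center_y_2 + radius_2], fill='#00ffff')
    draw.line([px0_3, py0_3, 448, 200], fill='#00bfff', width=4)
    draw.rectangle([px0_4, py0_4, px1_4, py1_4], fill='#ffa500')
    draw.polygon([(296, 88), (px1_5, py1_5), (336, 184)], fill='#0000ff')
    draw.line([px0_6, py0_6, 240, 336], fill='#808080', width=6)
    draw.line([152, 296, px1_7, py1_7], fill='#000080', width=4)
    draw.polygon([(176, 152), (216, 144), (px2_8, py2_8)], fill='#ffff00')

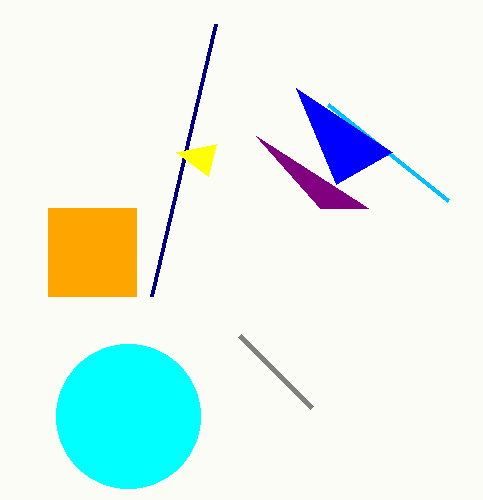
px2_1 = 320; center_x_2 = 128; center_y_2 = 416; radius_2 = 72; px0_3 = 328; py0_3 = 104; px0_4 = 48; py0_4 = 208; px1_4 = 136; py1_4 = 296; px1_5 = 392; py1_5 = 152; px0_6 = 312; py0_6 = 408; px1_7 = 216; py1_7 = 24; px2_8 = 208; py2_8 = 176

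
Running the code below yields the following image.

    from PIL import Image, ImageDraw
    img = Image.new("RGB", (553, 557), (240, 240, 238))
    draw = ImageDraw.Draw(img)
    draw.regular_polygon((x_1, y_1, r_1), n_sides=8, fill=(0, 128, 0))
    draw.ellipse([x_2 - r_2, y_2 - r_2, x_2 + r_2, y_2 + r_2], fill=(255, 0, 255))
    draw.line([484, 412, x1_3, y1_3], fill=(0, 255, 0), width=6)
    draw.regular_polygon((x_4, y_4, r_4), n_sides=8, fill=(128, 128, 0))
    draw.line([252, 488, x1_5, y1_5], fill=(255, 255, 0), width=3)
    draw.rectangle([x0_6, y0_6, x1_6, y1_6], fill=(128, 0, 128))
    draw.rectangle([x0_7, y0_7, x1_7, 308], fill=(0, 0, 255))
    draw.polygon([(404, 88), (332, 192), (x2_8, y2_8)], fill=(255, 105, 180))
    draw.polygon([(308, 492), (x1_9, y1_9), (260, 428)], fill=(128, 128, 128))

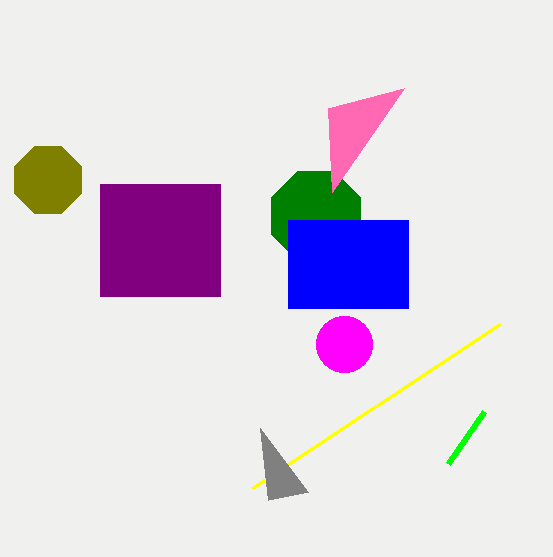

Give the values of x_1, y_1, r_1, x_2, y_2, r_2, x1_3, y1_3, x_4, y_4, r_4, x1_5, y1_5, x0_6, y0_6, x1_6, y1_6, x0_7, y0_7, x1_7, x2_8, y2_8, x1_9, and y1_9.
x_1 = 316; y_1 = 216; r_1 = 48; x_2 = 344; y_2 = 344; r_2 = 28; x1_3 = 448; y1_3 = 464; x_4 = 48; y_4 = 180; r_4 = 36; x1_5 = 500; y1_5 = 324; x0_6 = 100; y0_6 = 184; x1_6 = 220; y1_6 = 296; x0_7 = 288; y0_7 = 220; x1_7 = 408; x2_8 = 328; y2_8 = 108; x1_9 = 268; y1_9 = 500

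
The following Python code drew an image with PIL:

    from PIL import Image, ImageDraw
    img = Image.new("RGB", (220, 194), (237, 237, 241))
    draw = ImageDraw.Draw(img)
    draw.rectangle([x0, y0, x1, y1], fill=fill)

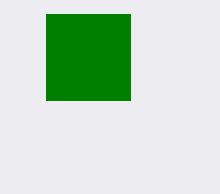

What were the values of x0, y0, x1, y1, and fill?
x0 = 46, y0 = 14, x1 = 130, y1 = 100, fill = 'green'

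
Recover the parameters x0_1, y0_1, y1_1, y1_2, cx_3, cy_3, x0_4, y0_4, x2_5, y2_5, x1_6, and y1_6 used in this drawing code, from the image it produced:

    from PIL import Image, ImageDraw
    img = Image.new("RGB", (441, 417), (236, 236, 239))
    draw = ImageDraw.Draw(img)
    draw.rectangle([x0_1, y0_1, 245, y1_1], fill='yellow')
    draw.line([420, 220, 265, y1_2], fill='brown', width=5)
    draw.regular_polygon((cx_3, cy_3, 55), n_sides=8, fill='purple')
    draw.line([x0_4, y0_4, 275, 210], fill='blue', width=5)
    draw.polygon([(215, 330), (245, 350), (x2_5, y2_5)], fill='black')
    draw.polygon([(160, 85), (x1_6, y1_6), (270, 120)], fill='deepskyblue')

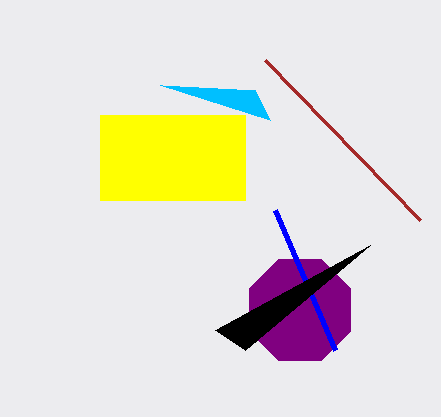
x0_1 = 100
y0_1 = 115
y1_1 = 200
y1_2 = 60
cx_3 = 300
cy_3 = 310
x0_4 = 335
y0_4 = 350
x2_5 = 370
y2_5 = 245
x1_6 = 255
y1_6 = 90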